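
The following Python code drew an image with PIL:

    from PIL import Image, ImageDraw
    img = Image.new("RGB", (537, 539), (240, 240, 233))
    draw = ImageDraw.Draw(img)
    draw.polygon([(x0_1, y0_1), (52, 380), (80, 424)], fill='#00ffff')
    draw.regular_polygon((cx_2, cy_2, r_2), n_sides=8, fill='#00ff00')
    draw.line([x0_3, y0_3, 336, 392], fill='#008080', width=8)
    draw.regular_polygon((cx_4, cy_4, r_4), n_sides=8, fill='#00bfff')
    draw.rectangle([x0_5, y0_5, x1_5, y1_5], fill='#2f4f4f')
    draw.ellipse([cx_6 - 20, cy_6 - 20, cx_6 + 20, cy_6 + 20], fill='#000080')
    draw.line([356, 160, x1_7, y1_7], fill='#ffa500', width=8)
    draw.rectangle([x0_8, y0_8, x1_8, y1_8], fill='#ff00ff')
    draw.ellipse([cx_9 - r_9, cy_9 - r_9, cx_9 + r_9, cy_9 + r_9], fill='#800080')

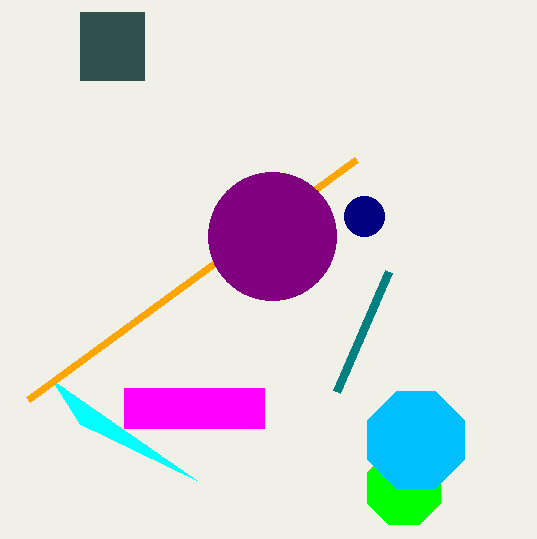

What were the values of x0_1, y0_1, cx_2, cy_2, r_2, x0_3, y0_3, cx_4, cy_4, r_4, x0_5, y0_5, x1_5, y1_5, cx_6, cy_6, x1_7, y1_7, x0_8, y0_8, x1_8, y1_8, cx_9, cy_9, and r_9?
x0_1 = 196
y0_1 = 480
cx_2 = 404
cy_2 = 488
r_2 = 40
x0_3 = 388
y0_3 = 272
cx_4 = 416
cy_4 = 440
r_4 = 52
x0_5 = 80
y0_5 = 12
x1_5 = 144
y1_5 = 80
cx_6 = 364
cy_6 = 216
x1_7 = 28
y1_7 = 400
x0_8 = 124
y0_8 = 388
x1_8 = 264
y1_8 = 428
cx_9 = 272
cy_9 = 236
r_9 = 64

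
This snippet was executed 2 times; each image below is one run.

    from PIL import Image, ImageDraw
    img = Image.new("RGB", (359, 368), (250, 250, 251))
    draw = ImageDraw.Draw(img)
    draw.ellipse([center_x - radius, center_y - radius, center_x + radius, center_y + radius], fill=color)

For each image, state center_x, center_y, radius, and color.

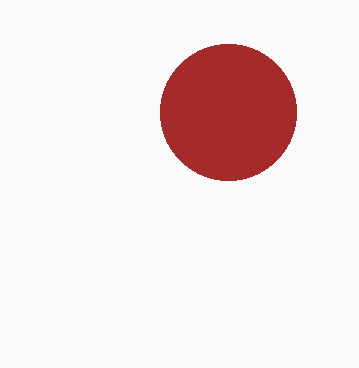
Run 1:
center_x = 228
center_y = 112
radius = 68
color = 'brown'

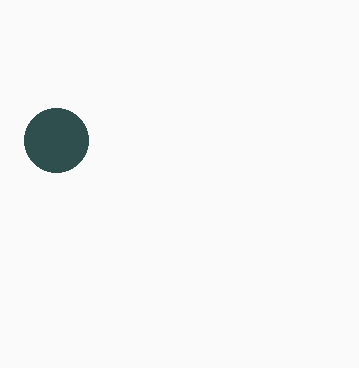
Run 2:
center_x = 56; center_y = 140; radius = 32; color = 'darkslategray'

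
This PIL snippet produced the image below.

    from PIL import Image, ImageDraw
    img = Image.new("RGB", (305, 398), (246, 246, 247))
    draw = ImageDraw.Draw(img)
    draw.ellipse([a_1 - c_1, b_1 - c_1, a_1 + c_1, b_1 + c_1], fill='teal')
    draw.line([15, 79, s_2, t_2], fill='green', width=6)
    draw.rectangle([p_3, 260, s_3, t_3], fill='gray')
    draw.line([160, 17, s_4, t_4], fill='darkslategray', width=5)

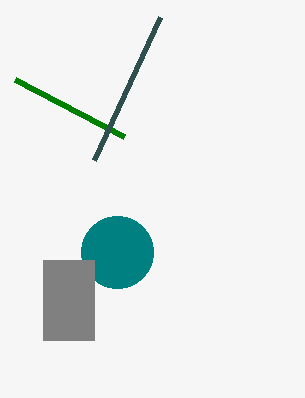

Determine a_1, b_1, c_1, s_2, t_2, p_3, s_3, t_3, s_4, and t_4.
a_1 = 117, b_1 = 252, c_1 = 36, s_2 = 124, t_2 = 136, p_3 = 43, s_3 = 94, t_3 = 340, s_4 = 94, t_4 = 160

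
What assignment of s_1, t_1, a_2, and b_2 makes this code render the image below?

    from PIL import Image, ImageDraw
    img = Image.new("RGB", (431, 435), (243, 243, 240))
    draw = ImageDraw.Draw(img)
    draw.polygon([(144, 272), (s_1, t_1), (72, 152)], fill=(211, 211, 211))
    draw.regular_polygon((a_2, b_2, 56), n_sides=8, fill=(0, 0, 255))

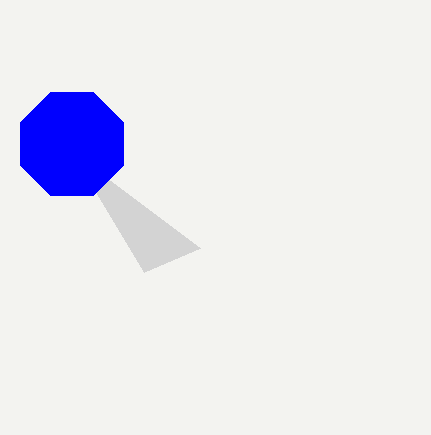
s_1 = 200, t_1 = 248, a_2 = 72, b_2 = 144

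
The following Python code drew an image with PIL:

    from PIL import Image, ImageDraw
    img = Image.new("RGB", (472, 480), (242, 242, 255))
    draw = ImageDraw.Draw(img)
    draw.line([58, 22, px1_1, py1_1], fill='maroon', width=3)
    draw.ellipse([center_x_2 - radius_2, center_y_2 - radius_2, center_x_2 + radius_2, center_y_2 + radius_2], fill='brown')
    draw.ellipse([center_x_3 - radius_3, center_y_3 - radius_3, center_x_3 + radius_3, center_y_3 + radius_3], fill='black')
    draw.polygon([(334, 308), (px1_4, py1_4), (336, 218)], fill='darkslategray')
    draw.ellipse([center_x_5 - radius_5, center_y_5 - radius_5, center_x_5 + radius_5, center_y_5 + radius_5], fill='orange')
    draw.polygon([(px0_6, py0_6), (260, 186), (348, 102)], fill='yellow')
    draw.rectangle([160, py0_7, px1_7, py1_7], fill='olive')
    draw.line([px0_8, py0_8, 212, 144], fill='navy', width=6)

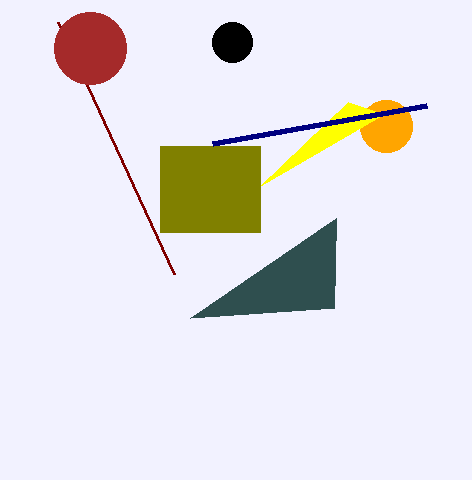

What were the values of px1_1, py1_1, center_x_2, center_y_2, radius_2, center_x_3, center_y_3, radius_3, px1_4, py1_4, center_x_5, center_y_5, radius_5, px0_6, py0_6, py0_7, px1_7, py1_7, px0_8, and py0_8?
px1_1 = 174, py1_1 = 274, center_x_2 = 90, center_y_2 = 48, radius_2 = 36, center_x_3 = 232, center_y_3 = 42, radius_3 = 20, px1_4 = 190, py1_4 = 318, center_x_5 = 386, center_y_5 = 126, radius_5 = 26, px0_6 = 384, py0_6 = 114, py0_7 = 146, px1_7 = 260, py1_7 = 232, px0_8 = 426, py0_8 = 106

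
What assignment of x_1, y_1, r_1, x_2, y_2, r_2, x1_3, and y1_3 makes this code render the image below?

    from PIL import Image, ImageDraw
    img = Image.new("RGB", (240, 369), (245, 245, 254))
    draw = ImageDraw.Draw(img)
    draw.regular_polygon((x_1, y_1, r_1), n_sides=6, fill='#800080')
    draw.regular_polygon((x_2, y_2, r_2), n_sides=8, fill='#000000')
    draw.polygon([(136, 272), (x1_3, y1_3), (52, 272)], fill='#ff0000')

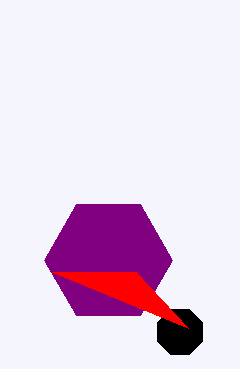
x_1 = 108; y_1 = 260; r_1 = 64; x_2 = 180; y_2 = 332; r_2 = 24; x1_3 = 188; y1_3 = 328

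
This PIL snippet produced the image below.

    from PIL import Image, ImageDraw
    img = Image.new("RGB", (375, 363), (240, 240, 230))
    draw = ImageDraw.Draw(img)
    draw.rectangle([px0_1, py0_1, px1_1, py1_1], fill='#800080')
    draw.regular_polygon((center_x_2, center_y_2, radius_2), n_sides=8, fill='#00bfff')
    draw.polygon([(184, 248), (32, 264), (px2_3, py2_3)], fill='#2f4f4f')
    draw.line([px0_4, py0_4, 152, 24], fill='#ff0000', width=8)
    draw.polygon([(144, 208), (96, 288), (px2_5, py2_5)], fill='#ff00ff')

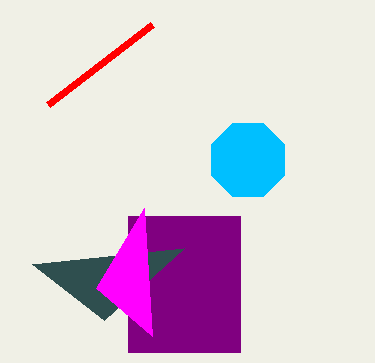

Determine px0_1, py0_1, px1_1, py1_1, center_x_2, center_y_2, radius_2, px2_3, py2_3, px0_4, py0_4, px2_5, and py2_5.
px0_1 = 128; py0_1 = 216; px1_1 = 240; py1_1 = 352; center_x_2 = 248; center_y_2 = 160; radius_2 = 40; px2_3 = 104; py2_3 = 320; px0_4 = 48; py0_4 = 104; px2_5 = 152; py2_5 = 336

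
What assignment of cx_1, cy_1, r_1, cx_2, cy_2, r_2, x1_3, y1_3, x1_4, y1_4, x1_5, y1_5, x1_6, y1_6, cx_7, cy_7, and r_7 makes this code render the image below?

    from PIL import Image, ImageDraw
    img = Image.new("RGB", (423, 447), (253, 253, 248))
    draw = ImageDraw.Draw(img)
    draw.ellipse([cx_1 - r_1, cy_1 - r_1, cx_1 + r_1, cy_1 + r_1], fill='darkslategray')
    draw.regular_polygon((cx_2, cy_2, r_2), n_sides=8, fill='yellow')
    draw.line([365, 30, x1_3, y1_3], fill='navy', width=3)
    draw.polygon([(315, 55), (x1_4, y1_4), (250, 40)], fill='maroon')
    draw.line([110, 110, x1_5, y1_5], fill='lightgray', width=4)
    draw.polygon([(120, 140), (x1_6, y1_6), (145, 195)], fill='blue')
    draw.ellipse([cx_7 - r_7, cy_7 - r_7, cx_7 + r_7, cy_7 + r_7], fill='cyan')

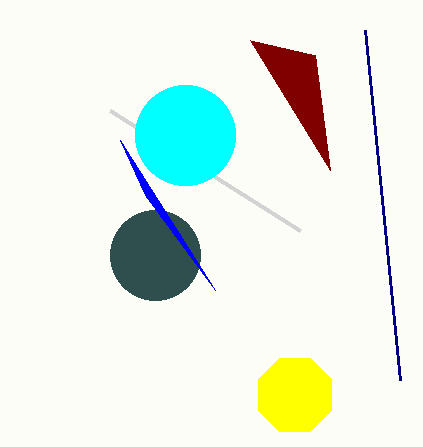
cx_1 = 155, cy_1 = 255, r_1 = 45, cx_2 = 295, cy_2 = 395, r_2 = 40, x1_3 = 400, y1_3 = 380, x1_4 = 330, y1_4 = 170, x1_5 = 300, y1_5 = 230, x1_6 = 215, y1_6 = 290, cx_7 = 185, cy_7 = 135, r_7 = 50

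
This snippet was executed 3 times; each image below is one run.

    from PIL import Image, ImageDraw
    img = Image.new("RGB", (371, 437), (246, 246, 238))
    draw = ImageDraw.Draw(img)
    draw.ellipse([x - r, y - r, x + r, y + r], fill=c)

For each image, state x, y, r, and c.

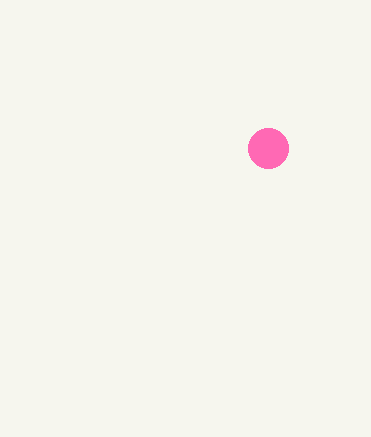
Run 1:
x = 268
y = 148
r = 20
c = 'hotpink'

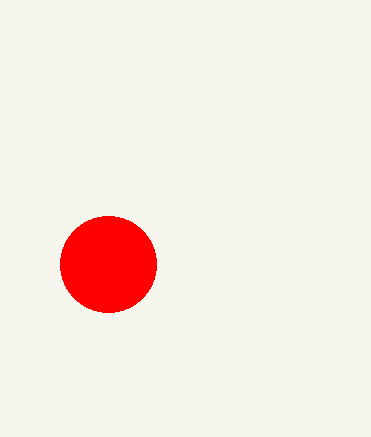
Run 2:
x = 108; y = 264; r = 48; c = 'red'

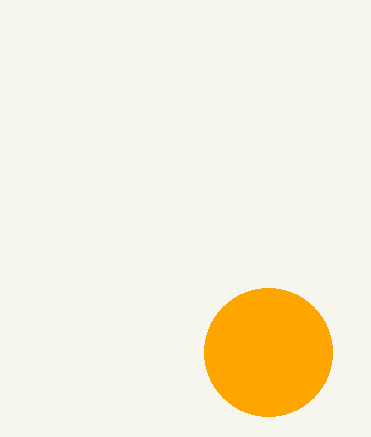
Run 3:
x = 268
y = 352
r = 64
c = 'orange'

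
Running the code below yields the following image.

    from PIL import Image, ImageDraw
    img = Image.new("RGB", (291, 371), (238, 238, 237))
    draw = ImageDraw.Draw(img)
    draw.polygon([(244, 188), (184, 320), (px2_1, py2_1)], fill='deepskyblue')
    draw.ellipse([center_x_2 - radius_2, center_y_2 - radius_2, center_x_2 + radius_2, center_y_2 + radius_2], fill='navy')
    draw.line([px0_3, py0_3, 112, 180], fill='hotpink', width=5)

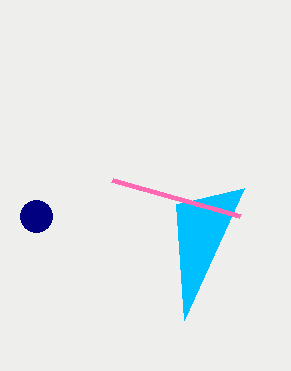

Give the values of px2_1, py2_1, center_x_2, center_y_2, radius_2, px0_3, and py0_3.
px2_1 = 176
py2_1 = 204
center_x_2 = 36
center_y_2 = 216
radius_2 = 16
px0_3 = 240
py0_3 = 216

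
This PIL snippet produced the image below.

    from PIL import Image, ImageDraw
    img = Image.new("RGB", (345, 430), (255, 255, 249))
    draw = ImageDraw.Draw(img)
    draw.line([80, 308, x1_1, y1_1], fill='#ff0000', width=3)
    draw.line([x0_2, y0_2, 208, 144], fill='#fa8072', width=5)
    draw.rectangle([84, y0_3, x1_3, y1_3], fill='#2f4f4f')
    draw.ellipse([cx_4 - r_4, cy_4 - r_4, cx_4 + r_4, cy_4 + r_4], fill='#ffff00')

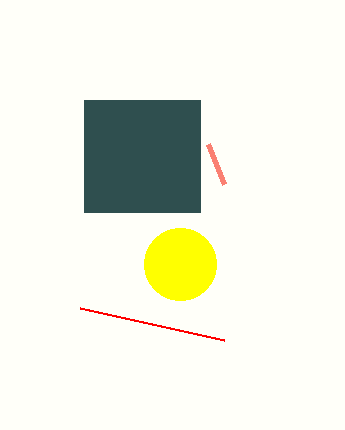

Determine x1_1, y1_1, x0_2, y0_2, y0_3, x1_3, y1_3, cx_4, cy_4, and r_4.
x1_1 = 224
y1_1 = 340
x0_2 = 224
y0_2 = 184
y0_3 = 100
x1_3 = 200
y1_3 = 212
cx_4 = 180
cy_4 = 264
r_4 = 36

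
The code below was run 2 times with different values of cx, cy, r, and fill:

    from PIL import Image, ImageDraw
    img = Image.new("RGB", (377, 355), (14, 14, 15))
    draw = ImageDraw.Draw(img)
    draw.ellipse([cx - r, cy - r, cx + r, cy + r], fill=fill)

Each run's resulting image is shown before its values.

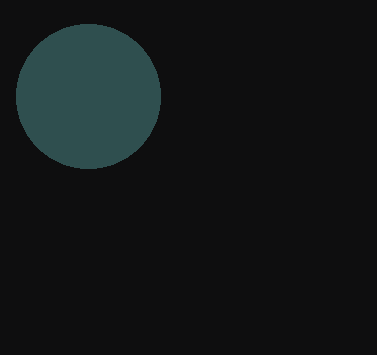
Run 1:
cx = 88, cy = 96, r = 72, fill = 'darkslategray'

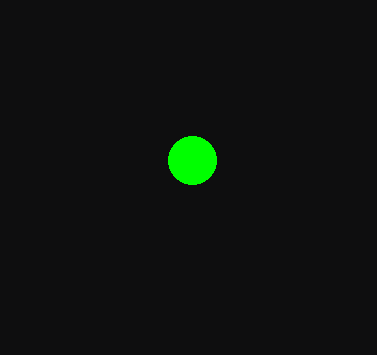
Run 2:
cx = 192, cy = 160, r = 24, fill = 'lime'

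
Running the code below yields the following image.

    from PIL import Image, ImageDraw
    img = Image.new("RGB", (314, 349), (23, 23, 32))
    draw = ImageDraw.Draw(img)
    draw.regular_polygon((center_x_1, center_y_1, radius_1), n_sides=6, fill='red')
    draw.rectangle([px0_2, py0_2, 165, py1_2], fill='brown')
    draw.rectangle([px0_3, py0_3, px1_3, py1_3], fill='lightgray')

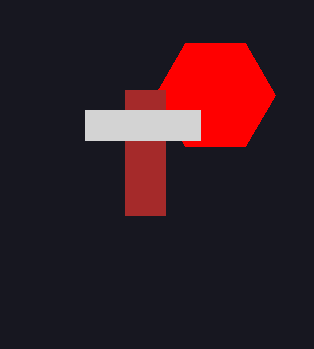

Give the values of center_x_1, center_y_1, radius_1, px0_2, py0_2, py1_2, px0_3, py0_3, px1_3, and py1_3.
center_x_1 = 215
center_y_1 = 95
radius_1 = 60
px0_2 = 125
py0_2 = 90
py1_2 = 215
px0_3 = 85
py0_3 = 110
px1_3 = 200
py1_3 = 140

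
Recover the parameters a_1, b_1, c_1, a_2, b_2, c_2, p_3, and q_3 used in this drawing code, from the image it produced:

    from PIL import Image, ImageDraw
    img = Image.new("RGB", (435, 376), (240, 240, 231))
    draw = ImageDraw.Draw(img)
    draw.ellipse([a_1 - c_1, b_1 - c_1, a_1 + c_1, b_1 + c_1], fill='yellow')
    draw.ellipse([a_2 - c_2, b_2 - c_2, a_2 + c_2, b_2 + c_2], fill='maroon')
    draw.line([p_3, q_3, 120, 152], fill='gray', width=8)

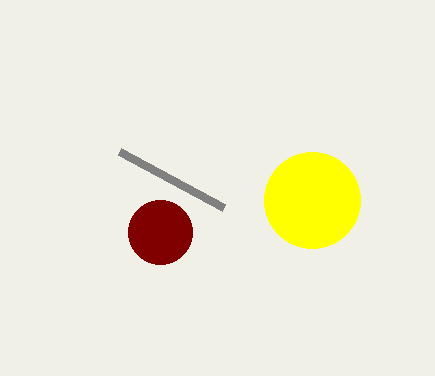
a_1 = 312; b_1 = 200; c_1 = 48; a_2 = 160; b_2 = 232; c_2 = 32; p_3 = 224; q_3 = 208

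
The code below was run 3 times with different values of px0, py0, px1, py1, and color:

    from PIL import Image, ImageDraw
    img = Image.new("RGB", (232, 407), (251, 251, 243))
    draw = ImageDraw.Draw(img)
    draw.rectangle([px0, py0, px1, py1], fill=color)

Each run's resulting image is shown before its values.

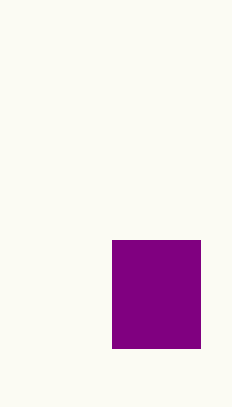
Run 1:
px0 = 112
py0 = 240
px1 = 200
py1 = 348
color = 'purple'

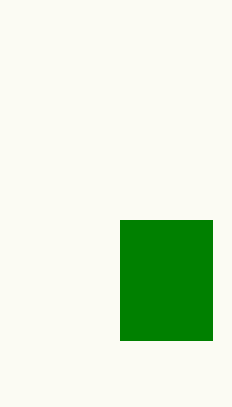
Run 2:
px0 = 120; py0 = 220; px1 = 212; py1 = 340; color = 'green'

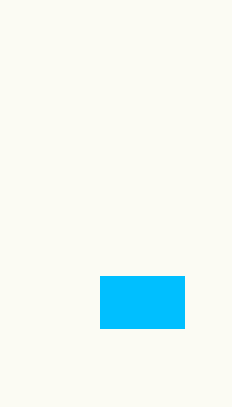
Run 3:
px0 = 100, py0 = 276, px1 = 184, py1 = 328, color = 'deepskyblue'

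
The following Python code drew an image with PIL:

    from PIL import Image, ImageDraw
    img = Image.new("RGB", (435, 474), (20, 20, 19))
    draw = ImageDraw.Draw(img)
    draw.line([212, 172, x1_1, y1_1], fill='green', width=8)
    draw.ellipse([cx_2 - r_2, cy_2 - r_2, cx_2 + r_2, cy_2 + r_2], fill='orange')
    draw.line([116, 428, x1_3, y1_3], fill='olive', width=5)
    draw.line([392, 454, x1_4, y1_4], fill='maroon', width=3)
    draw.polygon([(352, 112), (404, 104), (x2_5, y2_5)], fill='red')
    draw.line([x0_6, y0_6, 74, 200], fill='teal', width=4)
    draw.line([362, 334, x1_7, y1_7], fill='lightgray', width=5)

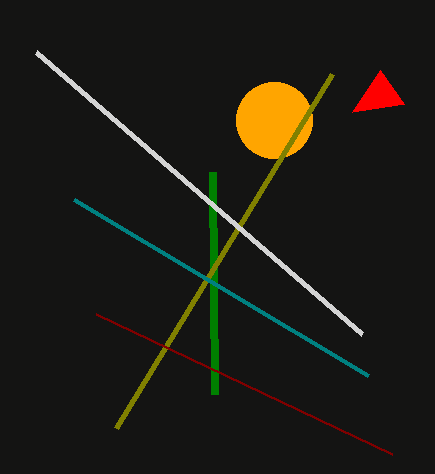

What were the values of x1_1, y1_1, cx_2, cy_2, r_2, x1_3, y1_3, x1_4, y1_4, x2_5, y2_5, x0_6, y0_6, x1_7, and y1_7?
x1_1 = 214, y1_1 = 394, cx_2 = 274, cy_2 = 120, r_2 = 38, x1_3 = 332, y1_3 = 74, x1_4 = 96, y1_4 = 314, x2_5 = 380, y2_5 = 70, x0_6 = 368, y0_6 = 376, x1_7 = 36, y1_7 = 52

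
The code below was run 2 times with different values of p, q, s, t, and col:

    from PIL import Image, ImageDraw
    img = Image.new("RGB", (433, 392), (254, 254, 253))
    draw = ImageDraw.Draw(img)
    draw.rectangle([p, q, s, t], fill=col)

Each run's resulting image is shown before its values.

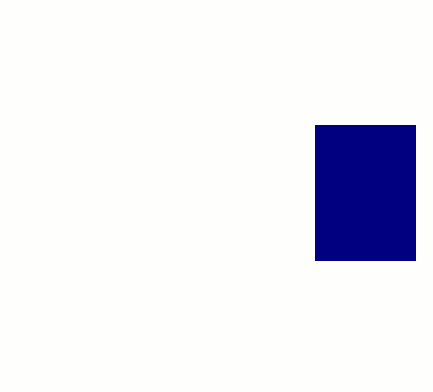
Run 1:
p = 315, q = 125, s = 415, t = 260, col = 'navy'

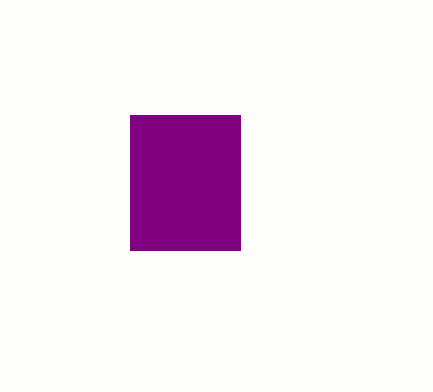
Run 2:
p = 130; q = 115; s = 240; t = 250; col = 'purple'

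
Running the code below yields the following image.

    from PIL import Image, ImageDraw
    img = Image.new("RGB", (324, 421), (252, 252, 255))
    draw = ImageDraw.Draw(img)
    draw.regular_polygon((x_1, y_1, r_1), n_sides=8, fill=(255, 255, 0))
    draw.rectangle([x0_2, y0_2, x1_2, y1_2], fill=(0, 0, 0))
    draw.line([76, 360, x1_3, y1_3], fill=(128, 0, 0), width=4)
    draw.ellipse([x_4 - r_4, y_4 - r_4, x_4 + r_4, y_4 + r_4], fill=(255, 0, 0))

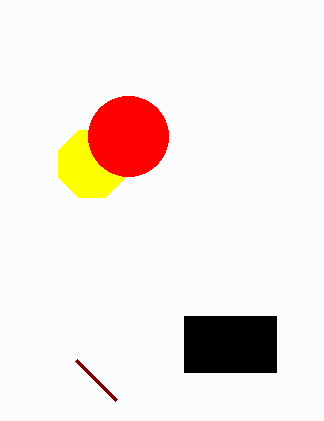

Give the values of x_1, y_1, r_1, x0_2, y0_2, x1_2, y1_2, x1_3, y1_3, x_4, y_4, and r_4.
x_1 = 92, y_1 = 164, r_1 = 36, x0_2 = 184, y0_2 = 316, x1_2 = 276, y1_2 = 372, x1_3 = 116, y1_3 = 400, x_4 = 128, y_4 = 136, r_4 = 40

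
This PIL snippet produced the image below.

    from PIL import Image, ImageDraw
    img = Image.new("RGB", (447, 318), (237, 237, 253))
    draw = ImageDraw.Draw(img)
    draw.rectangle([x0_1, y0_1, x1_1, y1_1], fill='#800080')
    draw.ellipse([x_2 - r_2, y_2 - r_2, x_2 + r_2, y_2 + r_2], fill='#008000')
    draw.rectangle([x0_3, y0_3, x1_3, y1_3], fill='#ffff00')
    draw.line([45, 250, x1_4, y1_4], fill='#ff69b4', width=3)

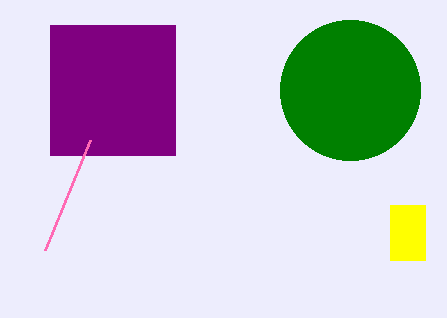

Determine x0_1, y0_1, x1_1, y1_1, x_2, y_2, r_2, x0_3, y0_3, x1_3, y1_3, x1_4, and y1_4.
x0_1 = 50, y0_1 = 25, x1_1 = 175, y1_1 = 155, x_2 = 350, y_2 = 90, r_2 = 70, x0_3 = 390, y0_3 = 205, x1_3 = 425, y1_3 = 260, x1_4 = 90, y1_4 = 140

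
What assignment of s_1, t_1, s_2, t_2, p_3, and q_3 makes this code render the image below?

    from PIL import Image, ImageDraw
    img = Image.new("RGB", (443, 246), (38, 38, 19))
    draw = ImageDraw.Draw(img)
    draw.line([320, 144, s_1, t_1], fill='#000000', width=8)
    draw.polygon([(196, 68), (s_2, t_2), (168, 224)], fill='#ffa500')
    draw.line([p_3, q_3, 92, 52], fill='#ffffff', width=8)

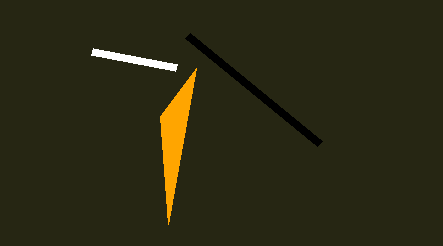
s_1 = 188
t_1 = 36
s_2 = 160
t_2 = 116
p_3 = 176
q_3 = 68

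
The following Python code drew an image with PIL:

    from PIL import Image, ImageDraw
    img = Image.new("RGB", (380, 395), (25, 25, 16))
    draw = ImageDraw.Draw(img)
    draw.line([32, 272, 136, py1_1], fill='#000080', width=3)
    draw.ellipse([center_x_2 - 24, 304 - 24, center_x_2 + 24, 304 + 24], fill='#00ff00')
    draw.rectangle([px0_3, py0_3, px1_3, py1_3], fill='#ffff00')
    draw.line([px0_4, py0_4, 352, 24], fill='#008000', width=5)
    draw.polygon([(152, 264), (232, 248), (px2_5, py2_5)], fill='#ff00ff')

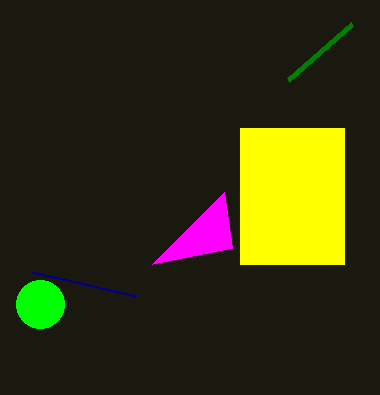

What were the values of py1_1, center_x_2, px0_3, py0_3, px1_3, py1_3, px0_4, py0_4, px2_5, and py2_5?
py1_1 = 296; center_x_2 = 40; px0_3 = 240; py0_3 = 128; px1_3 = 344; py1_3 = 264; px0_4 = 288; py0_4 = 80; px2_5 = 224; py2_5 = 192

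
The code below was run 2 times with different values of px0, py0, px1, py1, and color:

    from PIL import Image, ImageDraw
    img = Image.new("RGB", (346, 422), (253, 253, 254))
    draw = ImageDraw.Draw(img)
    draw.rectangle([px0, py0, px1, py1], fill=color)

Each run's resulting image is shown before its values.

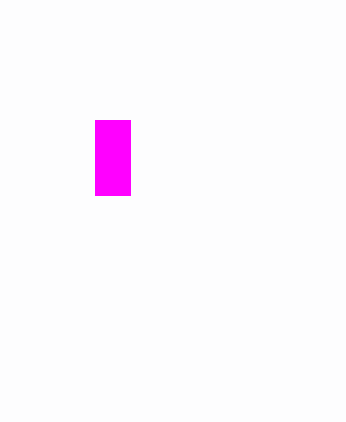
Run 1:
px0 = 95
py0 = 120
px1 = 130
py1 = 195
color = 'magenta'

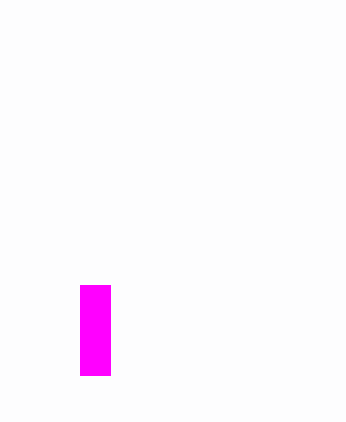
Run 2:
px0 = 80; py0 = 285; px1 = 110; py1 = 375; color = 'magenta'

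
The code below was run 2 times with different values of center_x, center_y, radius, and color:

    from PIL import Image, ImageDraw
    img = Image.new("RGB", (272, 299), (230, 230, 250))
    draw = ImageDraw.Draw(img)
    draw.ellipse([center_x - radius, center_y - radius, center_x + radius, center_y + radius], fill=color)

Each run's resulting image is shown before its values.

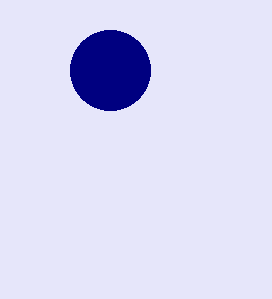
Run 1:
center_x = 110, center_y = 70, radius = 40, color = 'navy'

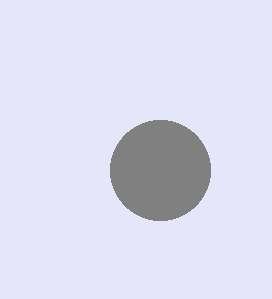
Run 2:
center_x = 160
center_y = 170
radius = 50
color = 'gray'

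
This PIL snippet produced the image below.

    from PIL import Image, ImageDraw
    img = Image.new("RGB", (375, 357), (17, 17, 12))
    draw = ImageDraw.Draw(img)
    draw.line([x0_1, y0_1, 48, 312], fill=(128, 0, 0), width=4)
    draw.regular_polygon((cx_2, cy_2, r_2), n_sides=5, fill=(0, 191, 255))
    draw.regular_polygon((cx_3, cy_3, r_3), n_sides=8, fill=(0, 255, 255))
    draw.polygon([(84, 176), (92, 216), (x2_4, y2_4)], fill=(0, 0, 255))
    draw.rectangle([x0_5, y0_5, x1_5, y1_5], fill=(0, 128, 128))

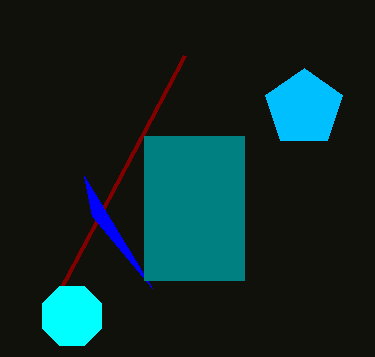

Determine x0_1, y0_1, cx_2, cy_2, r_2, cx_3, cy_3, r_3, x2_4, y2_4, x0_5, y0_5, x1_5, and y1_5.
x0_1 = 184
y0_1 = 56
cx_2 = 304
cy_2 = 108
r_2 = 40
cx_3 = 72
cy_3 = 316
r_3 = 32
x2_4 = 152
y2_4 = 288
x0_5 = 144
y0_5 = 136
x1_5 = 244
y1_5 = 280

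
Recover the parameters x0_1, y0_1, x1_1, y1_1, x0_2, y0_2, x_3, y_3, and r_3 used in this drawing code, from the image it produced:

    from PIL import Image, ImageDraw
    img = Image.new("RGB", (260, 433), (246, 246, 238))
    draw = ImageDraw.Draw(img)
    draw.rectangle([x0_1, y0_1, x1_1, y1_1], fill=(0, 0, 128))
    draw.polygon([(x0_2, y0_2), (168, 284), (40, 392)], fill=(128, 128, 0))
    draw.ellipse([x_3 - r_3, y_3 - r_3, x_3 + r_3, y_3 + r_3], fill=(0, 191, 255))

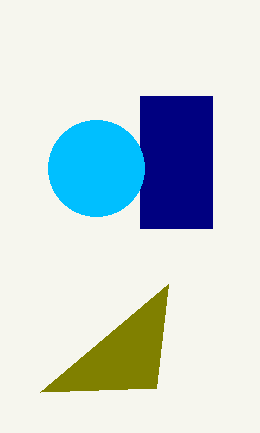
x0_1 = 140, y0_1 = 96, x1_1 = 212, y1_1 = 228, x0_2 = 156, y0_2 = 388, x_3 = 96, y_3 = 168, r_3 = 48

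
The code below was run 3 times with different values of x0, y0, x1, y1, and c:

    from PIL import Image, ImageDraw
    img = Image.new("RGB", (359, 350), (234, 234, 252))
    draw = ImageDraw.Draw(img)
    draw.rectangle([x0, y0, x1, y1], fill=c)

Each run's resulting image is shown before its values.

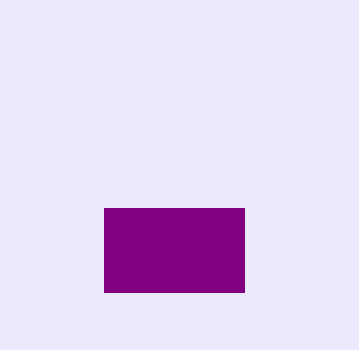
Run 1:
x0 = 104, y0 = 208, x1 = 244, y1 = 292, c = 'purple'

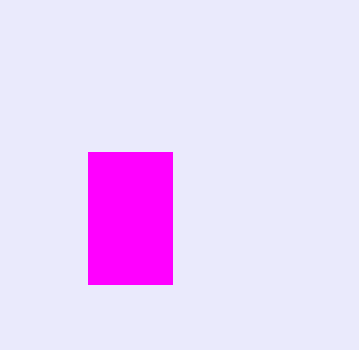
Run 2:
x0 = 88
y0 = 152
x1 = 172
y1 = 284
c = 'magenta'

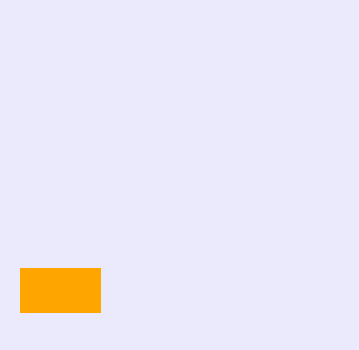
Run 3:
x0 = 20; y0 = 268; x1 = 100; y1 = 312; c = 'orange'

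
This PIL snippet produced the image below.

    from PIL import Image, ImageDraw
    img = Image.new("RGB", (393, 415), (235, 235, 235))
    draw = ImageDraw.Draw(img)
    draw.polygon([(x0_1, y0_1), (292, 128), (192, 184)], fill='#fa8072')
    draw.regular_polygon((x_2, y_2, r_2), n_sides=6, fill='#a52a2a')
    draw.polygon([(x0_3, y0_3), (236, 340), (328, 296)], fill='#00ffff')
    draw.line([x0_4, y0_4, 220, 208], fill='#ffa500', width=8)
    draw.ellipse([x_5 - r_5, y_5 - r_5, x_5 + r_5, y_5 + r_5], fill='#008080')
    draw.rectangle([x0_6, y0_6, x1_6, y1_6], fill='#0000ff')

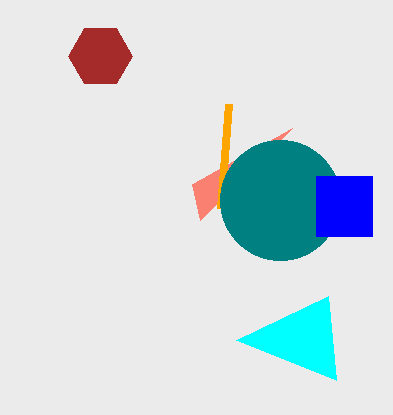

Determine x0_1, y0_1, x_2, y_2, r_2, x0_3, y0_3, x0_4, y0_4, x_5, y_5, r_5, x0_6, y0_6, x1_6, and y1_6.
x0_1 = 200; y0_1 = 220; x_2 = 100; y_2 = 56; r_2 = 32; x0_3 = 336; y0_3 = 380; x0_4 = 228; y0_4 = 104; x_5 = 280; y_5 = 200; r_5 = 60; x0_6 = 316; y0_6 = 176; x1_6 = 372; y1_6 = 236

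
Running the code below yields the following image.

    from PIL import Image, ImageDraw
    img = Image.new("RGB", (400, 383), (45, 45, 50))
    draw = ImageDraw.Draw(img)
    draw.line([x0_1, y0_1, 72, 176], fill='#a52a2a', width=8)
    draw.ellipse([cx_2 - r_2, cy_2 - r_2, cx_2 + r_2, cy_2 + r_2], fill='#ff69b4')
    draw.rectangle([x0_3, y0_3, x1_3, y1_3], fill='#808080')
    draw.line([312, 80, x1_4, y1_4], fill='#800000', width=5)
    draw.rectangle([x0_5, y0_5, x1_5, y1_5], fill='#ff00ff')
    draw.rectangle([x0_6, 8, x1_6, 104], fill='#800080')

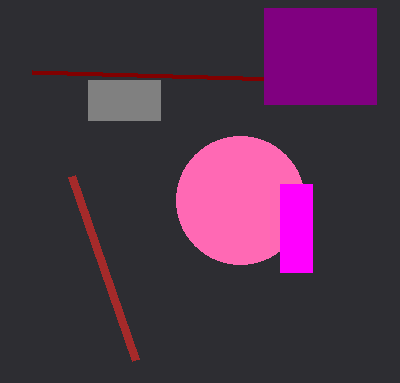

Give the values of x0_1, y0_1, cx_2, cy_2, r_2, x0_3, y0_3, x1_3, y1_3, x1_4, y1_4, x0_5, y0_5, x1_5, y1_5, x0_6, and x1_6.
x0_1 = 136
y0_1 = 360
cx_2 = 240
cy_2 = 200
r_2 = 64
x0_3 = 88
y0_3 = 80
x1_3 = 160
y1_3 = 120
x1_4 = 32
y1_4 = 72
x0_5 = 280
y0_5 = 184
x1_5 = 312
y1_5 = 272
x0_6 = 264
x1_6 = 376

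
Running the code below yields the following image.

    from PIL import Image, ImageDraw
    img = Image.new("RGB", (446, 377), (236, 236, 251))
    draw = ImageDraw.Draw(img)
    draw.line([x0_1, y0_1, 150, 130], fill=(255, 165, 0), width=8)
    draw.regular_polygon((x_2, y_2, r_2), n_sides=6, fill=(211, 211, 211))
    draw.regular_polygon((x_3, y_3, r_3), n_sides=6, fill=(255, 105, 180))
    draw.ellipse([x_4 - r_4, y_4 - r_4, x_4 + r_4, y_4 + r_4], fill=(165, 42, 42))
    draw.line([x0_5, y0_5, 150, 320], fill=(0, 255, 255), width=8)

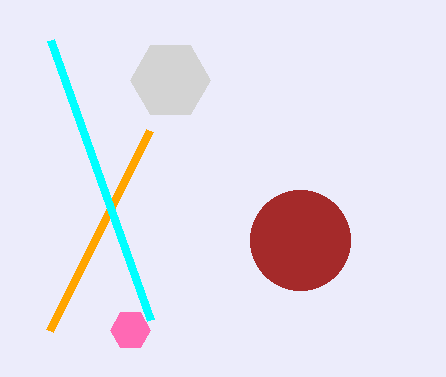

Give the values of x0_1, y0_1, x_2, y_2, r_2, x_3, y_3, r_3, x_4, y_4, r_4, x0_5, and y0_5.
x0_1 = 50, y0_1 = 330, x_2 = 170, y_2 = 80, r_2 = 40, x_3 = 130, y_3 = 330, r_3 = 20, x_4 = 300, y_4 = 240, r_4 = 50, x0_5 = 50, y0_5 = 40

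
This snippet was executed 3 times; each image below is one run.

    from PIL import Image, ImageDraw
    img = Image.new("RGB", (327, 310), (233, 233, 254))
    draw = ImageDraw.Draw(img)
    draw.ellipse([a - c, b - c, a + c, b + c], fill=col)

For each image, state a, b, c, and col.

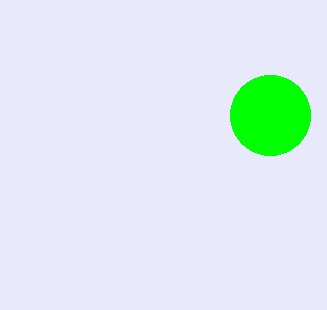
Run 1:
a = 270; b = 115; c = 40; col = 'lime'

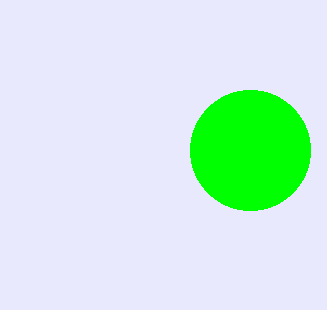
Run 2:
a = 250, b = 150, c = 60, col = 'lime'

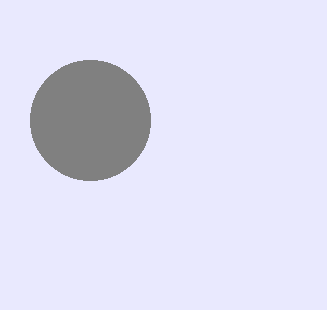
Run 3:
a = 90, b = 120, c = 60, col = 'gray'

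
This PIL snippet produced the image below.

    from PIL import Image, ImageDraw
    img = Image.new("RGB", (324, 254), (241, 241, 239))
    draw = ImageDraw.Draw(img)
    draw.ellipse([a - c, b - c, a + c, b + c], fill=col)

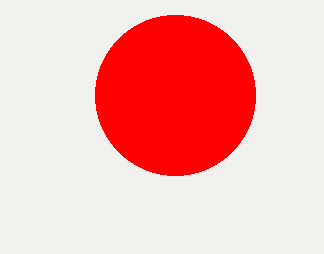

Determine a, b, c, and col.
a = 175; b = 95; c = 80; col = 'red'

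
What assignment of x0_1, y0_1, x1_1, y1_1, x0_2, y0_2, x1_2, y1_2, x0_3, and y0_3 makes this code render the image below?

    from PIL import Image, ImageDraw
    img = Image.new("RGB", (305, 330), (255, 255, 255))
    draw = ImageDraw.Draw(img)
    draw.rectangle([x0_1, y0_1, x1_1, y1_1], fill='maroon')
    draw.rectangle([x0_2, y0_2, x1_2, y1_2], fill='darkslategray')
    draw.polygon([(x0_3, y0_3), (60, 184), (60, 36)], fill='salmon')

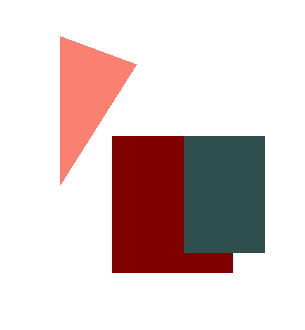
x0_1 = 112; y0_1 = 136; x1_1 = 232; y1_1 = 272; x0_2 = 184; y0_2 = 136; x1_2 = 264; y1_2 = 252; x0_3 = 136; y0_3 = 64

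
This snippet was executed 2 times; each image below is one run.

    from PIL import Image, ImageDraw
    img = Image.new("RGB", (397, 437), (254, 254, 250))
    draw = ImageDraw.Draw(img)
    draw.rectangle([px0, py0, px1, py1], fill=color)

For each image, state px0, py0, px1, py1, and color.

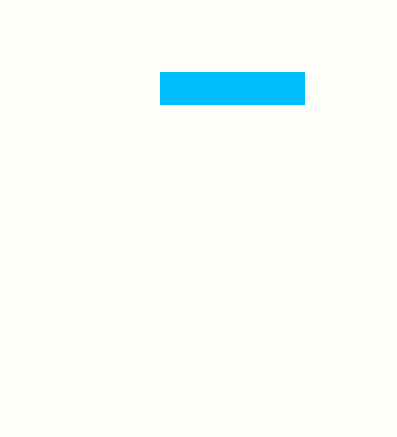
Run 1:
px0 = 160
py0 = 72
px1 = 304
py1 = 104
color = 'deepskyblue'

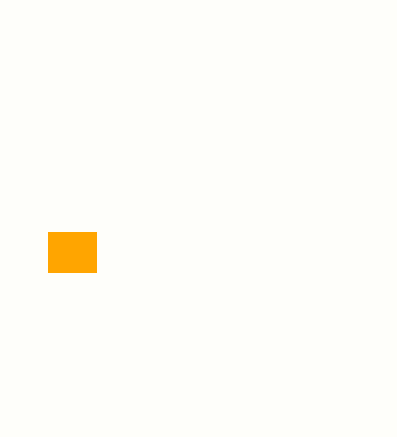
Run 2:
px0 = 48; py0 = 232; px1 = 96; py1 = 272; color = 'orange'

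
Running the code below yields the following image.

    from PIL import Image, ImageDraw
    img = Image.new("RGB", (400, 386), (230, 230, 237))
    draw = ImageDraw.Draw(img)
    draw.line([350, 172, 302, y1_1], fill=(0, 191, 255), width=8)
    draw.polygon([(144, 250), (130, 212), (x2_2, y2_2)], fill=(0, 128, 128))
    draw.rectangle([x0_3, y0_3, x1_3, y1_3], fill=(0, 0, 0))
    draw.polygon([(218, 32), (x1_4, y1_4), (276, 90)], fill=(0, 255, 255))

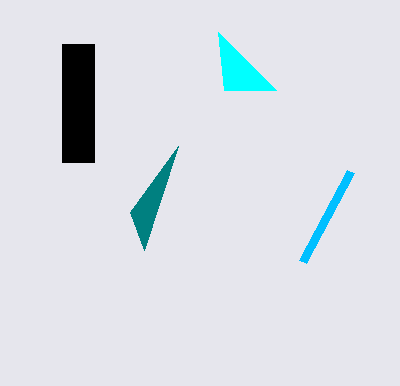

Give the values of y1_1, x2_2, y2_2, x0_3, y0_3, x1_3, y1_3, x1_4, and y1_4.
y1_1 = 262, x2_2 = 178, y2_2 = 146, x0_3 = 62, y0_3 = 44, x1_3 = 94, y1_3 = 162, x1_4 = 224, y1_4 = 90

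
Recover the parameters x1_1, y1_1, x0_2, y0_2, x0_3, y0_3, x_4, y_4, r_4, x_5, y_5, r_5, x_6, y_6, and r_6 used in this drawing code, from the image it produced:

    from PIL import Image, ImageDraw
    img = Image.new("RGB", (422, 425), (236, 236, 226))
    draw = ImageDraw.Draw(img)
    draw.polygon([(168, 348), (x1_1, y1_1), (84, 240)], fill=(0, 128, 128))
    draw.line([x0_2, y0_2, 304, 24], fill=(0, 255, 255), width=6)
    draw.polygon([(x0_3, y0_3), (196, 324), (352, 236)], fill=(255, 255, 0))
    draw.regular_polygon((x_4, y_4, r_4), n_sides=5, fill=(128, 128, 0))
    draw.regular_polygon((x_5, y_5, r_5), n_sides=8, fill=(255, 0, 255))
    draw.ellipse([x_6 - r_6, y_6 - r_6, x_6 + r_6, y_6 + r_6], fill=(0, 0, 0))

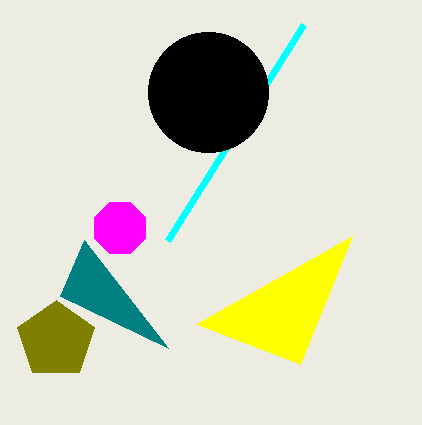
x1_1 = 60, y1_1 = 296, x0_2 = 168, y0_2 = 240, x0_3 = 300, y0_3 = 364, x_4 = 56, y_4 = 340, r_4 = 40, x_5 = 120, y_5 = 228, r_5 = 28, x_6 = 208, y_6 = 92, r_6 = 60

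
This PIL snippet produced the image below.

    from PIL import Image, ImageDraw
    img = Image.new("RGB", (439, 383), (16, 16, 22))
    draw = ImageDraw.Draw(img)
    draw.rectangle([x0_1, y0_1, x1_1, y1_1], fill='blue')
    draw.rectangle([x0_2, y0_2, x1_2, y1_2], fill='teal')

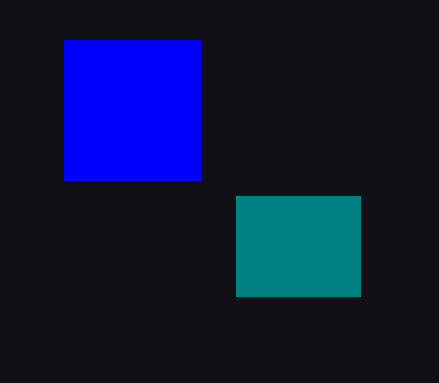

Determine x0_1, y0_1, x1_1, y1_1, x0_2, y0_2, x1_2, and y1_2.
x0_1 = 64; y0_1 = 40; x1_1 = 200; y1_1 = 180; x0_2 = 236; y0_2 = 196; x1_2 = 360; y1_2 = 296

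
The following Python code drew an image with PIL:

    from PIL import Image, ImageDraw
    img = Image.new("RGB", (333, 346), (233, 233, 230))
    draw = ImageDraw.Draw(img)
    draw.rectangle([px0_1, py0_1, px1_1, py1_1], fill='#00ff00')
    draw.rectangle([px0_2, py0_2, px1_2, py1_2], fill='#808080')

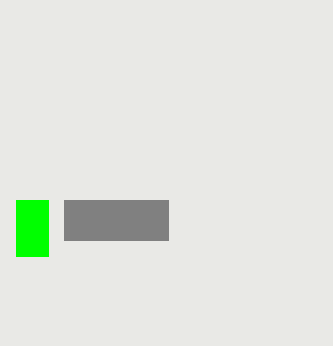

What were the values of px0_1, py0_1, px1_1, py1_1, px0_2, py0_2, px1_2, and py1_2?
px0_1 = 16; py0_1 = 200; px1_1 = 48; py1_1 = 256; px0_2 = 64; py0_2 = 200; px1_2 = 168; py1_2 = 240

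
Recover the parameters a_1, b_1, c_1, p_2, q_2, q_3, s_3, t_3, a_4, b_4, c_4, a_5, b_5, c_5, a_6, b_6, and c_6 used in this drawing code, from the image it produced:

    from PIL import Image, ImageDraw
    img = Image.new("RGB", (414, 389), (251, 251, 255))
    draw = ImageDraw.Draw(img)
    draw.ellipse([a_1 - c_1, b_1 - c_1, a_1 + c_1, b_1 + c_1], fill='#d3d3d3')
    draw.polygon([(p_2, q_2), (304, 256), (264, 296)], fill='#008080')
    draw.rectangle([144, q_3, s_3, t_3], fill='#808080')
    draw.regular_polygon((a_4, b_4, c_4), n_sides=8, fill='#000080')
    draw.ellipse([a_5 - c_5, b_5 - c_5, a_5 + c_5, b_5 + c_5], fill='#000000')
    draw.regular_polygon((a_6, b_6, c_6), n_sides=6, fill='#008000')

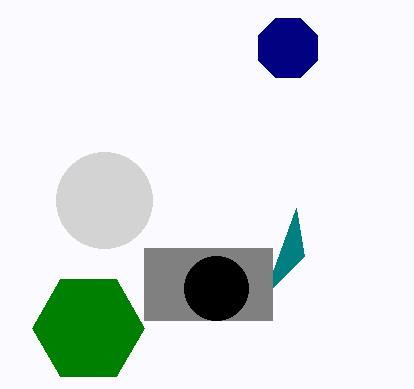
a_1 = 104
b_1 = 200
c_1 = 48
p_2 = 296
q_2 = 208
q_3 = 248
s_3 = 272
t_3 = 320
a_4 = 288
b_4 = 48
c_4 = 32
a_5 = 216
b_5 = 288
c_5 = 32
a_6 = 88
b_6 = 328
c_6 = 56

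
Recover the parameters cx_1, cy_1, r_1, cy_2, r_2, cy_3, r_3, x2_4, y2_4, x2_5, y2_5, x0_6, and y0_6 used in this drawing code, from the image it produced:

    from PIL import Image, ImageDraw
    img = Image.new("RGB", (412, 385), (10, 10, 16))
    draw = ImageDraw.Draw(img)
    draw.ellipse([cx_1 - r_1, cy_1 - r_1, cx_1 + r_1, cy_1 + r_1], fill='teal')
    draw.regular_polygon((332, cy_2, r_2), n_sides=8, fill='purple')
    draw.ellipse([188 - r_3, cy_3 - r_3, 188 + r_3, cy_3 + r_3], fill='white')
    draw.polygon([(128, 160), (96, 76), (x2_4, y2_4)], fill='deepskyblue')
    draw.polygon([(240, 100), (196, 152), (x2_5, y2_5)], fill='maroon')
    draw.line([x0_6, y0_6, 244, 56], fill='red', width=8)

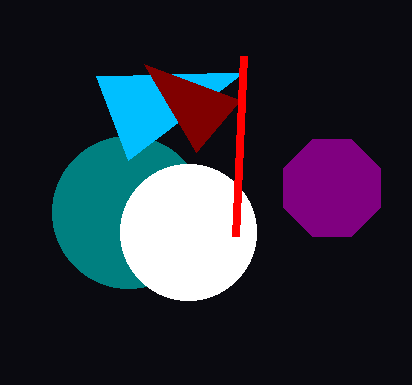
cx_1 = 128; cy_1 = 212; r_1 = 76; cy_2 = 188; r_2 = 52; cy_3 = 232; r_3 = 68; x2_4 = 244; y2_4 = 72; x2_5 = 144; y2_5 = 64; x0_6 = 236; y0_6 = 236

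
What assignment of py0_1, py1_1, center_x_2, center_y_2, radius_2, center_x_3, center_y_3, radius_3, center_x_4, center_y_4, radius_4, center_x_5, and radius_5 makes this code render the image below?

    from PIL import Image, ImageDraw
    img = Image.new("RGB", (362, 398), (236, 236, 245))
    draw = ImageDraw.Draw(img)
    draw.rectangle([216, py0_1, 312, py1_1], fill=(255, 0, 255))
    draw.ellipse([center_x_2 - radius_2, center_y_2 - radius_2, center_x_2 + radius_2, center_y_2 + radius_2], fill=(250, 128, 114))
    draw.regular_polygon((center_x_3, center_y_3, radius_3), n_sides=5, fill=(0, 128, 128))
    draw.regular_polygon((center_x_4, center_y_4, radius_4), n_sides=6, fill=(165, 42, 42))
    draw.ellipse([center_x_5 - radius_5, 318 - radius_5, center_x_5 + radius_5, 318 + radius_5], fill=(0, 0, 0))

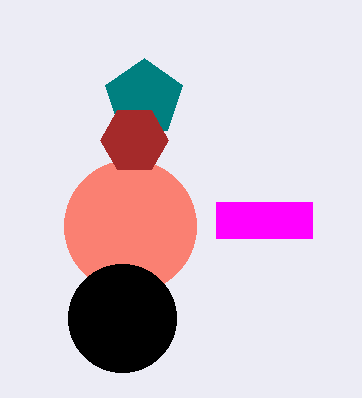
py0_1 = 202; py1_1 = 238; center_x_2 = 130; center_y_2 = 226; radius_2 = 66; center_x_3 = 144; center_y_3 = 98; radius_3 = 40; center_x_4 = 134; center_y_4 = 140; radius_4 = 34; center_x_5 = 122; radius_5 = 54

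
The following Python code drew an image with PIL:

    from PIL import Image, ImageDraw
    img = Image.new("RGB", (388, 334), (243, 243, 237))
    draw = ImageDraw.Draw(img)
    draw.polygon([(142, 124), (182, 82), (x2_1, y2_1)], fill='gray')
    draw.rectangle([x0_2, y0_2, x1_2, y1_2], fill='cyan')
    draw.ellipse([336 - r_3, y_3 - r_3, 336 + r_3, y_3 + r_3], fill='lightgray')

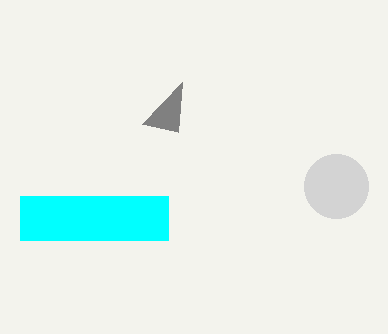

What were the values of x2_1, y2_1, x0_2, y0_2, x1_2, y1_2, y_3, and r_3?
x2_1 = 178; y2_1 = 132; x0_2 = 20; y0_2 = 196; x1_2 = 168; y1_2 = 240; y_3 = 186; r_3 = 32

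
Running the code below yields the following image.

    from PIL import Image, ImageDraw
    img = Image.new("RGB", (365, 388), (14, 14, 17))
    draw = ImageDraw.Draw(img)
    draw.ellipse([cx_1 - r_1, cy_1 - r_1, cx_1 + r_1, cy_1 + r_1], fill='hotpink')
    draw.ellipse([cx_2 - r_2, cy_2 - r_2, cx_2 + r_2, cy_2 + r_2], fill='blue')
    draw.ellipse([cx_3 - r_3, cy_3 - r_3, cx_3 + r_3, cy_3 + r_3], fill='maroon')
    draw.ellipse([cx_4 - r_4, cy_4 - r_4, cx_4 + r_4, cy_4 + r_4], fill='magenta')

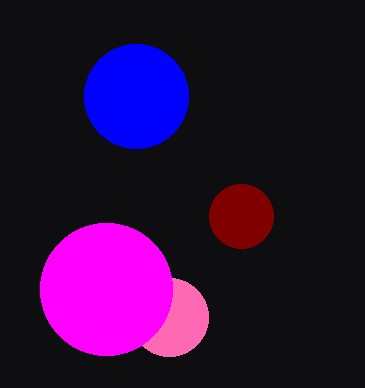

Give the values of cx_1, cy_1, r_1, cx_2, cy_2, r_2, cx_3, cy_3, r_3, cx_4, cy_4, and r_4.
cx_1 = 169, cy_1 = 317, r_1 = 39, cx_2 = 136, cy_2 = 96, r_2 = 52, cx_3 = 241, cy_3 = 216, r_3 = 32, cx_4 = 106, cy_4 = 289, r_4 = 66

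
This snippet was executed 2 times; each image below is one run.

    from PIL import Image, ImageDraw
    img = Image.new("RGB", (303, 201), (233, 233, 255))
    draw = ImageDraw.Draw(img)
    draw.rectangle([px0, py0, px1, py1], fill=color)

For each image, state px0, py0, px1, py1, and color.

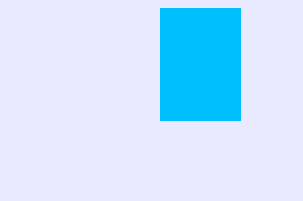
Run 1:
px0 = 160; py0 = 8; px1 = 240; py1 = 120; color = 'deepskyblue'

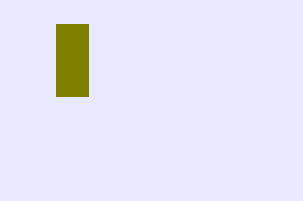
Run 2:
px0 = 56, py0 = 24, px1 = 88, py1 = 96, color = 'olive'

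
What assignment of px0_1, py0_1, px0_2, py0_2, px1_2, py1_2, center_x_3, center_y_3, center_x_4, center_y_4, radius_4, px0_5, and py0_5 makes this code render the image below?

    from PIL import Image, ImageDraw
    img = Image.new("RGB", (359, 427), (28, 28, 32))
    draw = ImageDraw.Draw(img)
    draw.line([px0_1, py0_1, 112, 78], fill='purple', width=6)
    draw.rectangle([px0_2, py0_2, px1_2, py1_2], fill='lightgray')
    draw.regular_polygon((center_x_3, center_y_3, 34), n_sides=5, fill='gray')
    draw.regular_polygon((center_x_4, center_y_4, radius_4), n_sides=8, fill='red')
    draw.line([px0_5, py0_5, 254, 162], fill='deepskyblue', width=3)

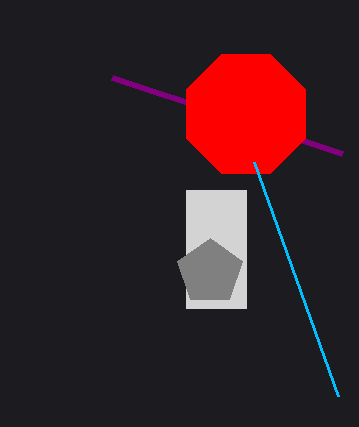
px0_1 = 342, py0_1 = 154, px0_2 = 186, py0_2 = 190, px1_2 = 246, py1_2 = 308, center_x_3 = 210, center_y_3 = 272, center_x_4 = 246, center_y_4 = 114, radius_4 = 64, px0_5 = 338, py0_5 = 396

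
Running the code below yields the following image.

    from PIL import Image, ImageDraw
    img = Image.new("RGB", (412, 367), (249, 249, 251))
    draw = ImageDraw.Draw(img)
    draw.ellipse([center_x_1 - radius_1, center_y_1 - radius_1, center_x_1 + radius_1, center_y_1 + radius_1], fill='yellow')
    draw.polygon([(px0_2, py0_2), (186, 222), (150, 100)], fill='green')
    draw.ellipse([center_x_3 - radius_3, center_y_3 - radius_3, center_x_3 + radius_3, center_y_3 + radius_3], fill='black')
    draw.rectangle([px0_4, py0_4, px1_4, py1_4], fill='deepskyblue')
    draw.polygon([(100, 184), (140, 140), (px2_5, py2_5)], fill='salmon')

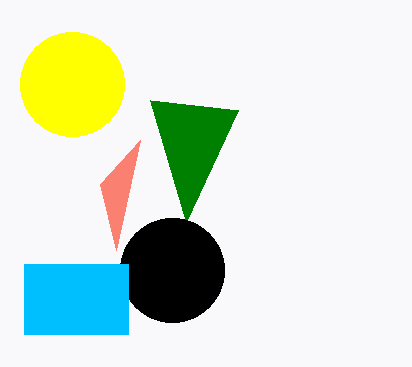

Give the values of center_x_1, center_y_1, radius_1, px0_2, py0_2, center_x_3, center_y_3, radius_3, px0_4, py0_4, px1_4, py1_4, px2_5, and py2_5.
center_x_1 = 72
center_y_1 = 84
radius_1 = 52
px0_2 = 238
py0_2 = 110
center_x_3 = 172
center_y_3 = 270
radius_3 = 52
px0_4 = 24
py0_4 = 264
px1_4 = 128
py1_4 = 334
px2_5 = 116
py2_5 = 250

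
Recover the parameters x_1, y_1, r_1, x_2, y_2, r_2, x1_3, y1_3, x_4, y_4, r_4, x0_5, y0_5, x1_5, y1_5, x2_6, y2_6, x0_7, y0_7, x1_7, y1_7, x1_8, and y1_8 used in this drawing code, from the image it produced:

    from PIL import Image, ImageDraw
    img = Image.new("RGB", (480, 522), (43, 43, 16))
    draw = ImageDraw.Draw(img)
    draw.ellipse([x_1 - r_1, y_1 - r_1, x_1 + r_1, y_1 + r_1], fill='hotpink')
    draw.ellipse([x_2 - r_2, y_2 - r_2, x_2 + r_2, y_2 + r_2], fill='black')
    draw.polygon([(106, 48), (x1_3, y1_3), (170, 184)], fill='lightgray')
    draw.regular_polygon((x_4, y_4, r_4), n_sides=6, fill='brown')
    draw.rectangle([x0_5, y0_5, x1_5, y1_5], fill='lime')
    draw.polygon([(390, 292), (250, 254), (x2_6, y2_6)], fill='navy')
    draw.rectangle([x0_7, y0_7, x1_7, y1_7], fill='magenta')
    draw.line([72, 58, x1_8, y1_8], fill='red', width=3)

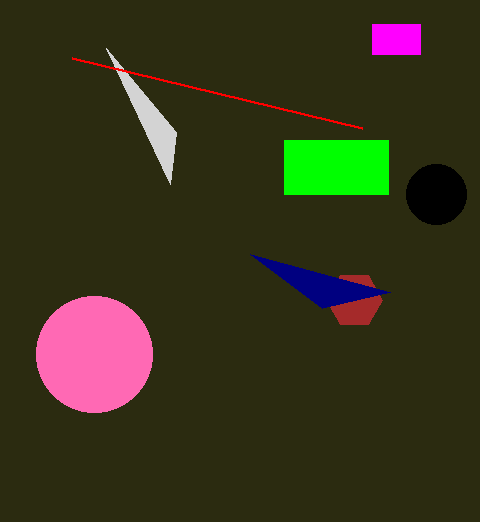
x_1 = 94, y_1 = 354, r_1 = 58, x_2 = 436, y_2 = 194, r_2 = 30, x1_3 = 176, y1_3 = 132, x_4 = 354, y_4 = 300, r_4 = 28, x0_5 = 284, y0_5 = 140, x1_5 = 388, y1_5 = 194, x2_6 = 322, y2_6 = 308, x0_7 = 372, y0_7 = 24, x1_7 = 420, y1_7 = 54, x1_8 = 362, y1_8 = 128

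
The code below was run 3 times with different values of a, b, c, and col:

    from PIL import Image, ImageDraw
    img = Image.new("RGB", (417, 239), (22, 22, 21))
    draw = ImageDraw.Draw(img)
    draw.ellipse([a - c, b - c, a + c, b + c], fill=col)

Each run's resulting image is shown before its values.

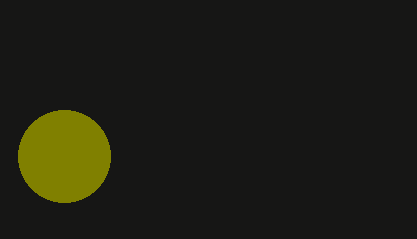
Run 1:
a = 64
b = 156
c = 46
col = 'olive'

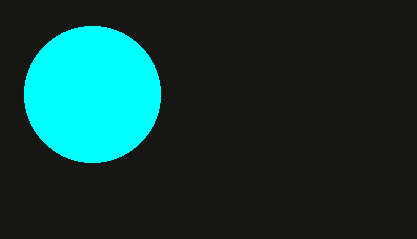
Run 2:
a = 92; b = 94; c = 68; col = 'cyan'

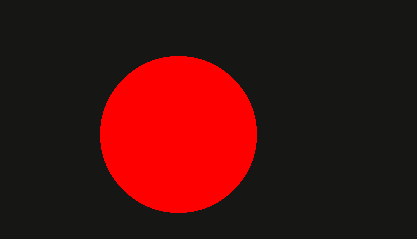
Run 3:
a = 178, b = 134, c = 78, col = 'red'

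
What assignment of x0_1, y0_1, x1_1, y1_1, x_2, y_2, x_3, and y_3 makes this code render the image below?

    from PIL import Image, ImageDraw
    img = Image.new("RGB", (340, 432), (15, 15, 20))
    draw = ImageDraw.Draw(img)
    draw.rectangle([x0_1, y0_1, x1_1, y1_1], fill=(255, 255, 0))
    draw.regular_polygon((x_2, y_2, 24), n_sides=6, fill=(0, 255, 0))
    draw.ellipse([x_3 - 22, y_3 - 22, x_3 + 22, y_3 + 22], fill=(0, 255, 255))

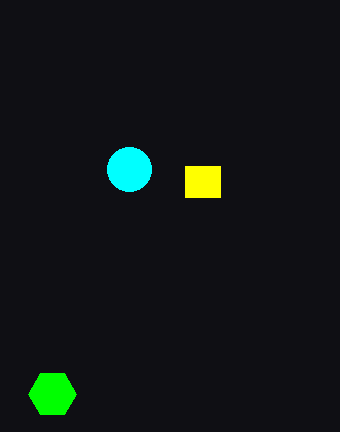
x0_1 = 185; y0_1 = 166; x1_1 = 220; y1_1 = 197; x_2 = 52; y_2 = 394; x_3 = 129; y_3 = 169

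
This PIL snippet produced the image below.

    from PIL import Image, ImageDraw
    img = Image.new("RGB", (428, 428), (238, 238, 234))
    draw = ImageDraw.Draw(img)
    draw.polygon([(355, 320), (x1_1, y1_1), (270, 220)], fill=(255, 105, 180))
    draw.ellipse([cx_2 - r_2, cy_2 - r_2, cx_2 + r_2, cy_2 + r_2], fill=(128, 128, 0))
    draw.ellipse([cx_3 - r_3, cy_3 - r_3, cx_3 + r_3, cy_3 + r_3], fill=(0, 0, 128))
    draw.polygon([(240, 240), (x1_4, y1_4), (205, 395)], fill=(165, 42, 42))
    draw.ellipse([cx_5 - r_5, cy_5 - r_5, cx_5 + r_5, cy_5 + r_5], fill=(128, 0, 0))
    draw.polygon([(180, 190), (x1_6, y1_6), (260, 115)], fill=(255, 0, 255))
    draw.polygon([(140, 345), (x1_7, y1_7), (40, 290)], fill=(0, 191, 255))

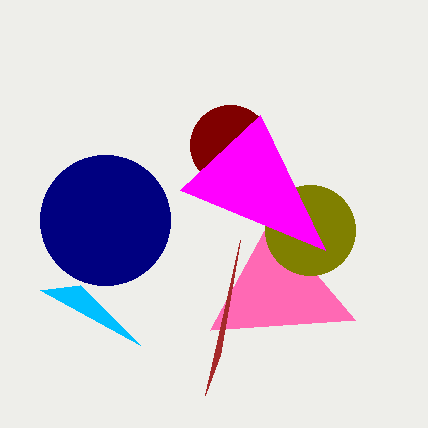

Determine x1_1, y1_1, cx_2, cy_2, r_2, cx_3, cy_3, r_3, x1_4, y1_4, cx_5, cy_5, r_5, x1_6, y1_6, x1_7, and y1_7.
x1_1 = 210
y1_1 = 330
cx_2 = 310
cy_2 = 230
r_2 = 45
cx_3 = 105
cy_3 = 220
r_3 = 65
x1_4 = 220
y1_4 = 355
cx_5 = 230
cy_5 = 145
r_5 = 40
x1_6 = 325
y1_6 = 250
x1_7 = 80
y1_7 = 285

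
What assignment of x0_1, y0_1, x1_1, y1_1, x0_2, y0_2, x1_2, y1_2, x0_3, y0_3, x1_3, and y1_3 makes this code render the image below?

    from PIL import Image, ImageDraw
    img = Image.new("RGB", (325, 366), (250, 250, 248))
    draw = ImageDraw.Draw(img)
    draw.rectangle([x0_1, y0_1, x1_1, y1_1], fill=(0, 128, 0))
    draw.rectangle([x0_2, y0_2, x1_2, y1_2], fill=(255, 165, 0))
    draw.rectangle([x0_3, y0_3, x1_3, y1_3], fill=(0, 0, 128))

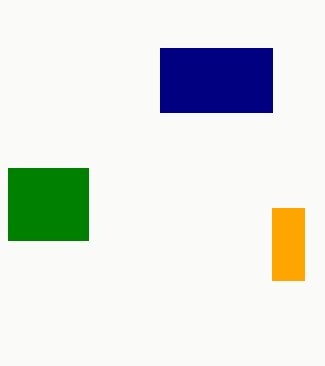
x0_1 = 8, y0_1 = 168, x1_1 = 88, y1_1 = 240, x0_2 = 272, y0_2 = 208, x1_2 = 304, y1_2 = 280, x0_3 = 160, y0_3 = 48, x1_3 = 272, y1_3 = 112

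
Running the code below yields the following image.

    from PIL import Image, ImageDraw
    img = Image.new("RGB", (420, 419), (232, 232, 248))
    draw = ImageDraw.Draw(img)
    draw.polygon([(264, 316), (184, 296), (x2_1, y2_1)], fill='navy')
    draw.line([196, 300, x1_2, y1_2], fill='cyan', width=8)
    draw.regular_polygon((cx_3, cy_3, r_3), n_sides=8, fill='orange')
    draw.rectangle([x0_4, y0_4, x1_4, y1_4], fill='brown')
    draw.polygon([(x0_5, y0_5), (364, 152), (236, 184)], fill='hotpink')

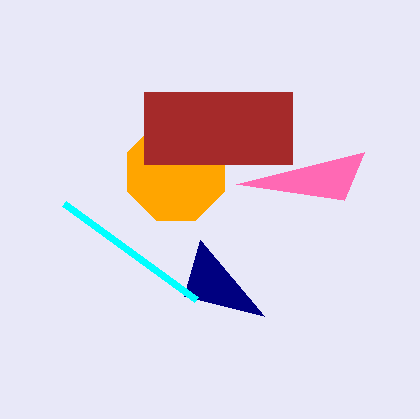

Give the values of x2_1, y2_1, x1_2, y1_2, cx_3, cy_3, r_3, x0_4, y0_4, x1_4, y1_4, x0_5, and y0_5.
x2_1 = 200; y2_1 = 240; x1_2 = 64; y1_2 = 204; cx_3 = 176; cy_3 = 172; r_3 = 52; x0_4 = 144; y0_4 = 92; x1_4 = 292; y1_4 = 164; x0_5 = 344; y0_5 = 200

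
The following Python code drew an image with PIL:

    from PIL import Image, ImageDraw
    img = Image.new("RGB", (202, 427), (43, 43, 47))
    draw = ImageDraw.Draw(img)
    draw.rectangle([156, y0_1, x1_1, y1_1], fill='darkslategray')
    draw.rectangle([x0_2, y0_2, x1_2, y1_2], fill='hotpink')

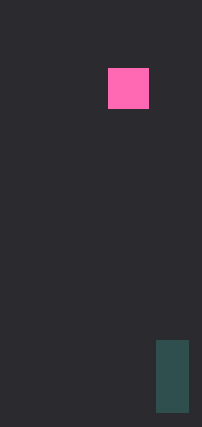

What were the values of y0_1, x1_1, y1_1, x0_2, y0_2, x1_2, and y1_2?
y0_1 = 340; x1_1 = 188; y1_1 = 412; x0_2 = 108; y0_2 = 68; x1_2 = 148; y1_2 = 108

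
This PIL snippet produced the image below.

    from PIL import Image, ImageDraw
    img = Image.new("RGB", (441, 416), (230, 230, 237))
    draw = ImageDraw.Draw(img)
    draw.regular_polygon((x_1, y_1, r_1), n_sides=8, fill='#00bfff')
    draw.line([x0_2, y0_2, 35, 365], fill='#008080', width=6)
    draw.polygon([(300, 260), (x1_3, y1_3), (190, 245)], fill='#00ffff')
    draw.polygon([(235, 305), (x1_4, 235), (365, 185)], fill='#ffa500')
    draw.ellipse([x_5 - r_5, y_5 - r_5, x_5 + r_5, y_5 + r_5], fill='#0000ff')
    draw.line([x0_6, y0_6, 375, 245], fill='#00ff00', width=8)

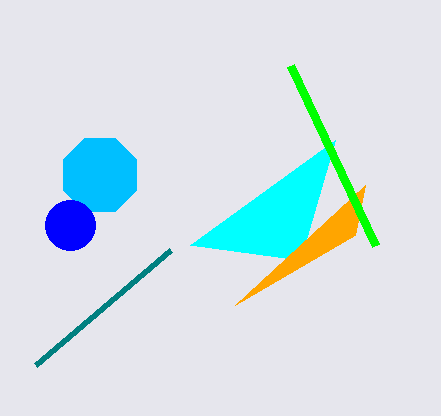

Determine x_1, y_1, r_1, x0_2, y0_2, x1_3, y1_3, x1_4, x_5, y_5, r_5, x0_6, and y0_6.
x_1 = 100
y_1 = 175
r_1 = 40
x0_2 = 170
y0_2 = 250
x1_3 = 335
y1_3 = 140
x1_4 = 355
x_5 = 70
y_5 = 225
r_5 = 25
x0_6 = 290
y0_6 = 65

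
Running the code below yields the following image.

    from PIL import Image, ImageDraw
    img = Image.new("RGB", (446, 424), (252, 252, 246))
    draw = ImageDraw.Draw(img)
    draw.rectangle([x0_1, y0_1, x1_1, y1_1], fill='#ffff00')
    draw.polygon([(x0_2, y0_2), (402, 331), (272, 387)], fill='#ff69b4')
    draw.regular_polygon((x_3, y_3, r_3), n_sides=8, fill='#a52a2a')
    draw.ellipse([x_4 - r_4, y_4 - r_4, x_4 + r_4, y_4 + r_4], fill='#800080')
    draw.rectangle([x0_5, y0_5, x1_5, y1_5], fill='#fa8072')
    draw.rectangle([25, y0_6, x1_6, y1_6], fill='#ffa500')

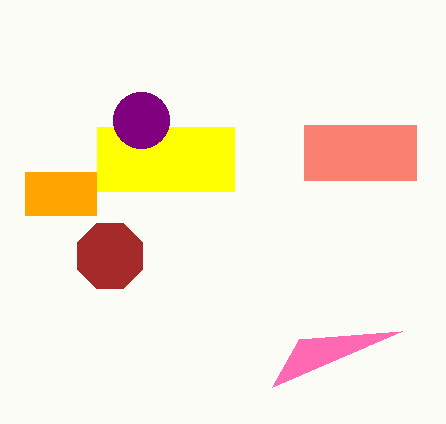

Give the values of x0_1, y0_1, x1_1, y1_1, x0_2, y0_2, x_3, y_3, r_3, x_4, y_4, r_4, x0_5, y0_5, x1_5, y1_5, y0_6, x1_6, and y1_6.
x0_1 = 97, y0_1 = 127, x1_1 = 234, y1_1 = 191, x0_2 = 299, y0_2 = 339, x_3 = 110, y_3 = 256, r_3 = 35, x_4 = 141, y_4 = 120, r_4 = 28, x0_5 = 304, y0_5 = 125, x1_5 = 416, y1_5 = 180, y0_6 = 172, x1_6 = 96, y1_6 = 215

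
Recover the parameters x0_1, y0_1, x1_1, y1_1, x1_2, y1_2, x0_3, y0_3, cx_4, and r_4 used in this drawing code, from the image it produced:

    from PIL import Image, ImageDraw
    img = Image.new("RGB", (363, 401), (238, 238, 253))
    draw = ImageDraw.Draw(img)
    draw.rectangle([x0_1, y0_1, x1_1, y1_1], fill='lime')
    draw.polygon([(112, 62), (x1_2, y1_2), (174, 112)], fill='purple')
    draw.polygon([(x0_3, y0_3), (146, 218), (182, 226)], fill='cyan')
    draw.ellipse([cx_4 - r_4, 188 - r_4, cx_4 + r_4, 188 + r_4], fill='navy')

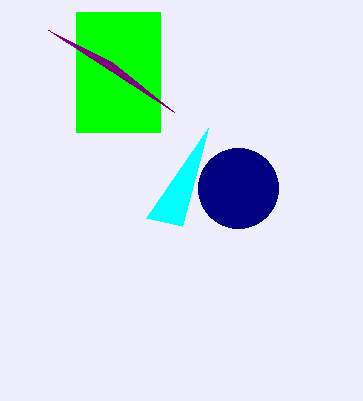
x0_1 = 76
y0_1 = 12
x1_1 = 160
y1_1 = 132
x1_2 = 48
y1_2 = 30
x0_3 = 208
y0_3 = 128
cx_4 = 238
r_4 = 40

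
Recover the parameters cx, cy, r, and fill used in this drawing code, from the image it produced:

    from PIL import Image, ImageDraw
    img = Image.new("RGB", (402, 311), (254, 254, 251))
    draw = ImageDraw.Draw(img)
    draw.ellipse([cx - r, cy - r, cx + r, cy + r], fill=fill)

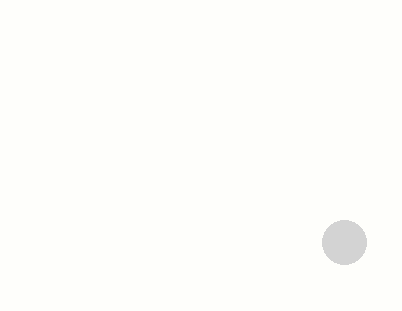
cx = 344
cy = 242
r = 22
fill = 'lightgray'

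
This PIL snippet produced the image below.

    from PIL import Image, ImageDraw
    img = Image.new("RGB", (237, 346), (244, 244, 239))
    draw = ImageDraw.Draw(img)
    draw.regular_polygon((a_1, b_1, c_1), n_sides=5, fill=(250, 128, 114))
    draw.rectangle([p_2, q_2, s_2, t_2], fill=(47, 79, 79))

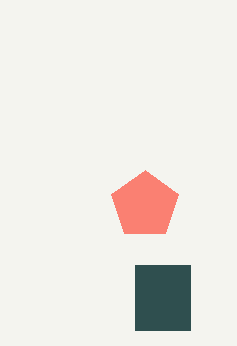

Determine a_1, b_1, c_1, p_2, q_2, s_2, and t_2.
a_1 = 145
b_1 = 205
c_1 = 35
p_2 = 135
q_2 = 265
s_2 = 190
t_2 = 330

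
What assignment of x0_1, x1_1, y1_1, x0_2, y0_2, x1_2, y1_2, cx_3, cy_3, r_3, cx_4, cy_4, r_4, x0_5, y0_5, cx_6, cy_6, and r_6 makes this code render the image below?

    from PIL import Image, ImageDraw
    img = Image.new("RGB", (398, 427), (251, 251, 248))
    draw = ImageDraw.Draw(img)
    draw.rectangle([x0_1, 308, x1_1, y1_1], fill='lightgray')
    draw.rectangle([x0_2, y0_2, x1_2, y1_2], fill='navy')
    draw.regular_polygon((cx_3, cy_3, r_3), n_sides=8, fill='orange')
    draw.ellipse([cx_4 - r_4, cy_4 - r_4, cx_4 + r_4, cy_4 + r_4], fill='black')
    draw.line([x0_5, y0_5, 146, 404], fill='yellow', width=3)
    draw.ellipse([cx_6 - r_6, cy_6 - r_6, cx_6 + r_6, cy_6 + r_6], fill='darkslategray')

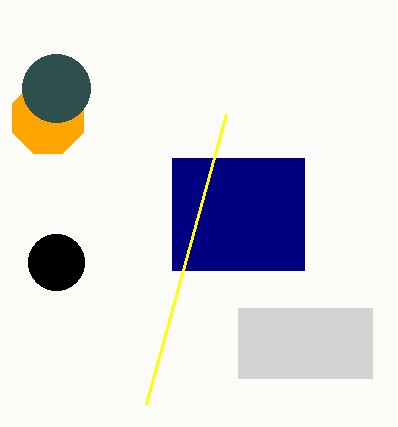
x0_1 = 238
x1_1 = 372
y1_1 = 378
x0_2 = 172
y0_2 = 158
x1_2 = 304
y1_2 = 270
cx_3 = 48
cy_3 = 118
r_3 = 38
cx_4 = 56
cy_4 = 262
r_4 = 28
x0_5 = 226
y0_5 = 114
cx_6 = 56
cy_6 = 88
r_6 = 34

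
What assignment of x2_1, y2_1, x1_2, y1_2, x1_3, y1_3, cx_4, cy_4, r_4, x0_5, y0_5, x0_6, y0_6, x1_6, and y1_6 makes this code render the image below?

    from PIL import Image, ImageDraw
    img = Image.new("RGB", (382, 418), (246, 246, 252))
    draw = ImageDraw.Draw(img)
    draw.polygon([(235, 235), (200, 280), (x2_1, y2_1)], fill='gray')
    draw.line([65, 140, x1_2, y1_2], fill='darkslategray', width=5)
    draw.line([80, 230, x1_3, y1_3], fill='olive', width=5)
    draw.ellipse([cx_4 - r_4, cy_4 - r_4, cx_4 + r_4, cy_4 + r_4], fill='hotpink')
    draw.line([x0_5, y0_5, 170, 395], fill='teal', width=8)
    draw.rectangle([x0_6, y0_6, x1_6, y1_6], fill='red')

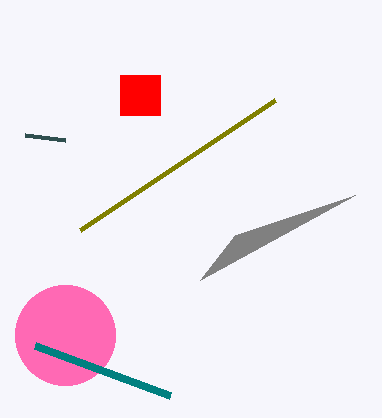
x2_1 = 355; y2_1 = 195; x1_2 = 25; y1_2 = 135; x1_3 = 275; y1_3 = 100; cx_4 = 65; cy_4 = 335; r_4 = 50; x0_5 = 35; y0_5 = 345; x0_6 = 120; y0_6 = 75; x1_6 = 160; y1_6 = 115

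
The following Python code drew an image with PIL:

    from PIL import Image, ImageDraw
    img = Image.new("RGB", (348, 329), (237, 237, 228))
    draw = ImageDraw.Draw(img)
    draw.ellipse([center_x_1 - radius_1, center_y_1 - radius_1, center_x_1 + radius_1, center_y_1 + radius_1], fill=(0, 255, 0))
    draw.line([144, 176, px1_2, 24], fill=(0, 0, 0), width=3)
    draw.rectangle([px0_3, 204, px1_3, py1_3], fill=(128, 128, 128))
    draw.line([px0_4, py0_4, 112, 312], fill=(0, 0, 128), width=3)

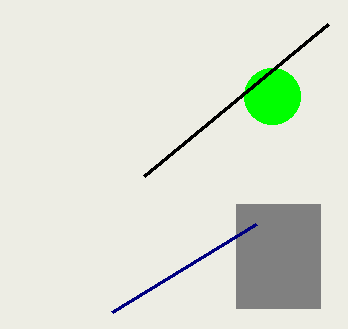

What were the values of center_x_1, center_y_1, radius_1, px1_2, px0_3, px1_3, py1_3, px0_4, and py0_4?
center_x_1 = 272, center_y_1 = 96, radius_1 = 28, px1_2 = 328, px0_3 = 236, px1_3 = 320, py1_3 = 308, px0_4 = 256, py0_4 = 224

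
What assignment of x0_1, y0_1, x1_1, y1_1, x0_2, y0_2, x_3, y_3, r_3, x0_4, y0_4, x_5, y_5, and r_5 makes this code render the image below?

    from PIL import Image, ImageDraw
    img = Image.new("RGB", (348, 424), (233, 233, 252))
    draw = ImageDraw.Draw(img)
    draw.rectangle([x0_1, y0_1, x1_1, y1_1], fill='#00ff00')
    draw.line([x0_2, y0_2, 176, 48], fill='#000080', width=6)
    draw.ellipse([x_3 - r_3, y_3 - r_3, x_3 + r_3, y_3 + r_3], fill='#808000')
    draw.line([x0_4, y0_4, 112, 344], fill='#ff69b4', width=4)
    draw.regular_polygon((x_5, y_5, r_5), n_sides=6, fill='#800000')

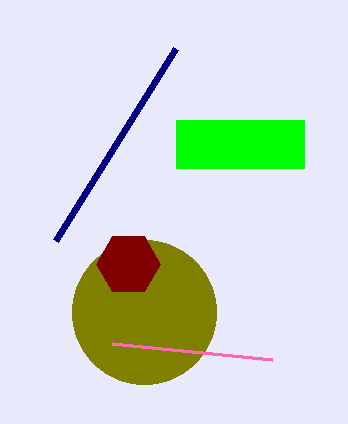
x0_1 = 176
y0_1 = 120
x1_1 = 304
y1_1 = 168
x0_2 = 56
y0_2 = 240
x_3 = 144
y_3 = 312
r_3 = 72
x0_4 = 272
y0_4 = 360
x_5 = 128
y_5 = 264
r_5 = 32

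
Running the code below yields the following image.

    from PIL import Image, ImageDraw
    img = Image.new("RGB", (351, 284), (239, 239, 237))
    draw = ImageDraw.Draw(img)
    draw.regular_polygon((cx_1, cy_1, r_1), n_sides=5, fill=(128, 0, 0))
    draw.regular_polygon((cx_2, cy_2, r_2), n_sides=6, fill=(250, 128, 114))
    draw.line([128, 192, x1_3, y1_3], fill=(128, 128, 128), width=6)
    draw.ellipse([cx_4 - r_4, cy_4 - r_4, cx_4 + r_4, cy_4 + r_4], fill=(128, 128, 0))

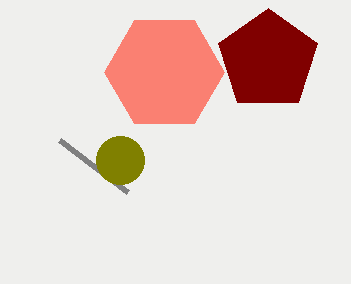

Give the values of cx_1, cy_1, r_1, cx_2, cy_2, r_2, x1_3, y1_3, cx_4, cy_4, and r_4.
cx_1 = 268, cy_1 = 60, r_1 = 52, cx_2 = 164, cy_2 = 72, r_2 = 60, x1_3 = 60, y1_3 = 140, cx_4 = 120, cy_4 = 160, r_4 = 24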